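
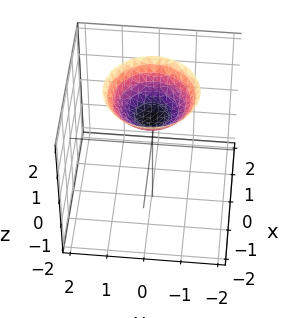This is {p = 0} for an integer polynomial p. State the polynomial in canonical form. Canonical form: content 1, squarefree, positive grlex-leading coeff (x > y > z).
2*x^2 + 2*y^2 - 3*z + 3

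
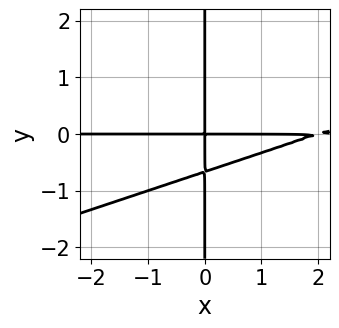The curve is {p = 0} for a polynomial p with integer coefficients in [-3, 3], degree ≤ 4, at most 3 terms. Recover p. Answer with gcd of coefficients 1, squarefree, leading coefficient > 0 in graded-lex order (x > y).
(a) The degree is 3 — the shape is more complex than any degree-2 curve.
(b) Checking where it meets the axes: every point of the y-axis in the box is on the curve; the visible x-axis segment lies entirely on the curve.
(c) Assembling these constraints gives the stated polynomial.

x^2*y - 3*x*y^2 - 2*x*y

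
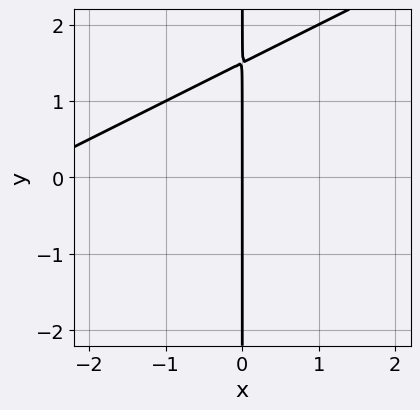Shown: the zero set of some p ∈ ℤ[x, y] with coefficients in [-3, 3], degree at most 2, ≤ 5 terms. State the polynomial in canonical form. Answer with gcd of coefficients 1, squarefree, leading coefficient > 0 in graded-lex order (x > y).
x^2 - 2*x*y + 3*x

First, the degree is 2 — no degree-1 curve has this shape.
Next, observable constraints: the visible y-axis segment lies entirely on the curve; it crosses the x-axis at the gridline x = 0.
Finally, assembling these constraints gives the stated polynomial.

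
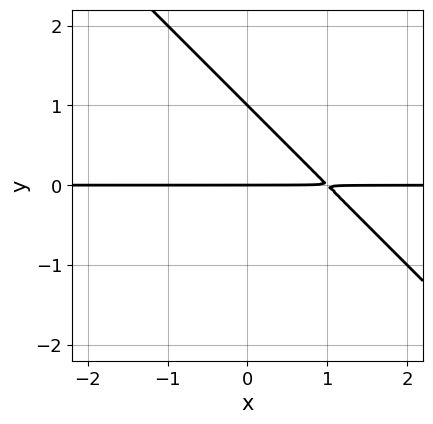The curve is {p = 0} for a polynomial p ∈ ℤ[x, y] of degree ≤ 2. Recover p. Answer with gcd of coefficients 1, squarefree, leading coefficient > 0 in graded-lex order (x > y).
x*y + y^2 - y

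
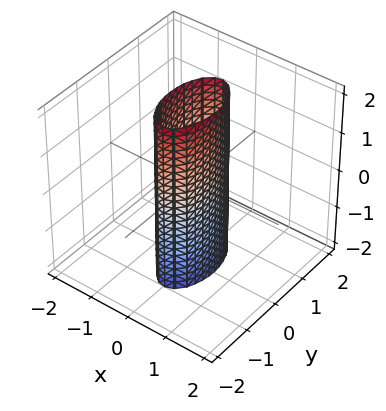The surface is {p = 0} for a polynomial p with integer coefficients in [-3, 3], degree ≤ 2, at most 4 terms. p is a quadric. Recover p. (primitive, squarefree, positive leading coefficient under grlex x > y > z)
deg p = 2. Constant cross-section along one axis; a quadric.
Symmetries: mirror symmetry y ↦ −y ⇒ only even powers of y; mirror symmetry z ↦ −z ⇒ only even powers of z; it's symmetric under x → −x, forcing even powers of x.
Observable constraints: the surface avoids every integer z-axis point in the box; among the integer gridlines, it crosses the y-axis at y ∈ {-1, 1}.
Putting this together gives p.

3*x^2 + y^2 - 1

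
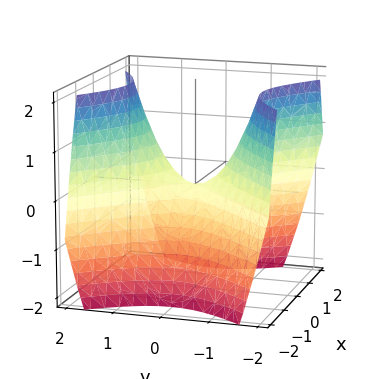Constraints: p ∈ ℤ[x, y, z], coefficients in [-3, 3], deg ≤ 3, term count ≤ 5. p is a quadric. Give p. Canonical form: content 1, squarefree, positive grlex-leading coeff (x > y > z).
x^2 - y^2 + z

deg p = 2. A hyperbolic paraboloid; a quadric.
Symmetries: the y ↦ −y reflection is a symmetry, so y appears only in even powers; mirror symmetry x ↦ −x ⇒ only even powers of x.
Checking where it meets the axes: one z-axis crossing is at z = 0; it crosses the y-axis at the gridline y = 0; it crosses the x-axis at the gridline x = 0.
These observations pin down the coefficients.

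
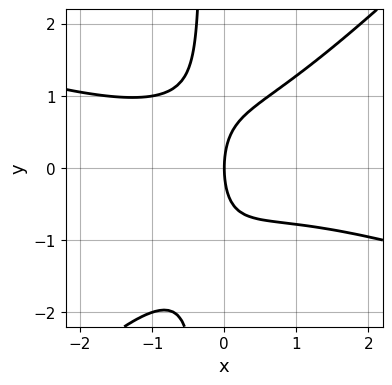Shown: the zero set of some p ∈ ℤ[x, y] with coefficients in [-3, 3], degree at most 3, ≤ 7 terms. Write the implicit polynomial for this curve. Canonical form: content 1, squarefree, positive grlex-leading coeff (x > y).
x^3 + 2*x^2*y - 3*x*y^2 - y^2 + 3*x

1. deg p = 3. The shape is more complex than any degree-2 curve.
2. Observable constraints: one x-axis crossing is at x = 0; one y-axis crossing is at y = 0.
3. Fitting integer coefficients to these (and the overall shape) gives p.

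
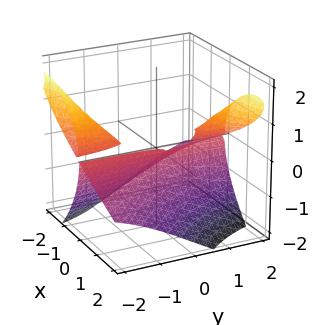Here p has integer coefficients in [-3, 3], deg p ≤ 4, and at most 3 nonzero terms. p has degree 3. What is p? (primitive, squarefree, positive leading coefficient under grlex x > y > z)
3*x*y*z - 2*z^3 - 3*x^2

There are 3 components. They look like related sheets of one shape, so recover p as a whole.
The degree is 3 — the shape is more complex than any degree-2 surface.
Checking where it meets the axes: every point of the y-axis in the box is on the surface; one x-axis crossing is at x = 0; one z-axis crossing is at z = 0.
Together with the visible shape, these determine p as stated.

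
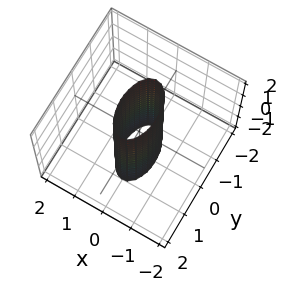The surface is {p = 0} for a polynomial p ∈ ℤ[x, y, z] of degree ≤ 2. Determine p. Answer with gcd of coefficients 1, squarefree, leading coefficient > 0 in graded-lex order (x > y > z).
3*x^2 + y^2 - 1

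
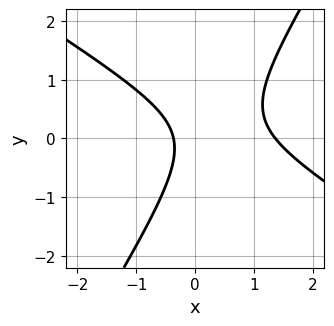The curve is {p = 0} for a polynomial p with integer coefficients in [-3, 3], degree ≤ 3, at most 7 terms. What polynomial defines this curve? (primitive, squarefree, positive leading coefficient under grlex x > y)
2*x^2 + 2*x*y - 2*y^2 - 2*x - 1

(a) Degree: no degree-1 curve has this shape, so deg p = 2.
(b) Against the integer gridlines: the curve avoids every integer y-axis point in the box.
(c) The integer polynomial consistent with all of this is the stated p.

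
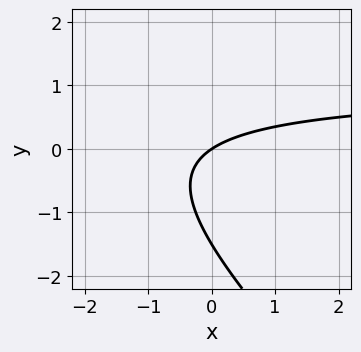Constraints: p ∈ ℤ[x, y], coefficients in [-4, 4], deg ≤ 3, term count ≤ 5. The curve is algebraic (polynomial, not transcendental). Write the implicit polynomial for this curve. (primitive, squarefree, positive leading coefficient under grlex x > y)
2*x*y + 2*y^2 - 2*x + 3*y

deg p = 2. No degree-1 curve has this shape.
Observable constraints: one x-axis crossing is at x = 0; it meets the y-axis at y = 0 (among the integer gridlines).
Fitting integer coefficients to these (and the overall shape) gives p.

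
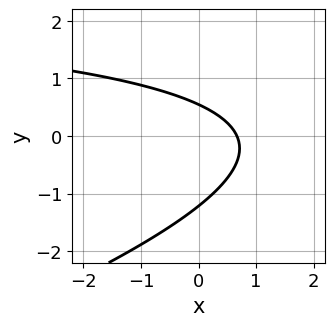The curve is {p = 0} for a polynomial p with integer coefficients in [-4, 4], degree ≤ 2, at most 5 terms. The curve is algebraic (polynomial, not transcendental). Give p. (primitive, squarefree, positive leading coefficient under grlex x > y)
First, degree: a generic line meets the curve in up to 2 points, so deg p = 2.
Finally, putting this together gives p.

x*y - 3*y^2 - 3*x - 2*y + 2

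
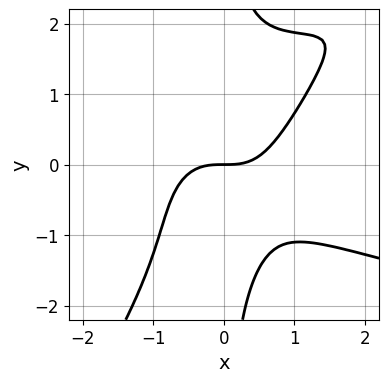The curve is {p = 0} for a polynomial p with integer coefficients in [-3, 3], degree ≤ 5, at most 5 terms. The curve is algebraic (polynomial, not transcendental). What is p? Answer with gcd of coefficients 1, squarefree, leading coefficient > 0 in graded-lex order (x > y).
3*x^2*y^2 - 2*x*y^3 - 3*x^3 + 3*y

First, the degree is 4 — no degree-3 curve has this shape.
Then, from the visible intercepts: it crosses the x-axis at the gridline x = 0; one y-axis crossing is at y = 0.
Finally, together with the visible shape, these determine p as stated.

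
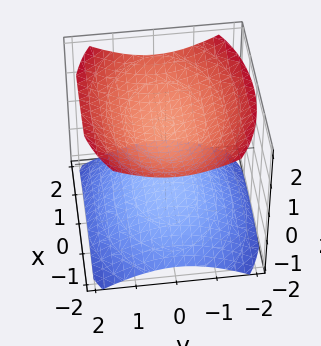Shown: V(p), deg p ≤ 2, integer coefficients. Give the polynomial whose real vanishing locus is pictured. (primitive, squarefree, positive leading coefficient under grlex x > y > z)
x^2 + 2*y^2 - 3*z^2 + 3

First, I count 2 distinct pieces. They look like related sheets of one shape, so recover p as a whole.
Next, deg p = 2. Two separate bowl-shaped sheets opening away from each other; a quadric.
Next, symmetries: mirror symmetry x ↦ −x ⇒ only even powers of x; mirror symmetry z ↦ −z ⇒ only even powers of z; it's symmetric under y → −y, forcing even powers of y.
Next, reading off the gridlines: no x-intercept at any integer in the box; among the integer gridlines, it crosses the z-axis at z ∈ {-1, 1}; it misses every integer gridline on the y-axis.
Finally, solving for integer coefficients yields p as stated.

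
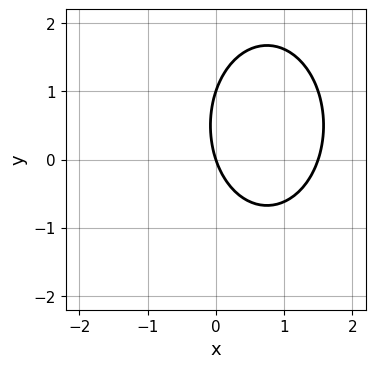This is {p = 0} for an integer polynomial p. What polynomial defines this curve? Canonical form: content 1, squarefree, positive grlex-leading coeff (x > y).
2*x^2 + y^2 - 3*x - y

deg p = 2. A generic line meets the curve in up to 2 points.
From the visible intercepts: one x-axis crossing is at x = 0; among the integer gridlines, it crosses the y-axis at y ∈ {0, 1}.
Solving for integer coefficients yields p as stated.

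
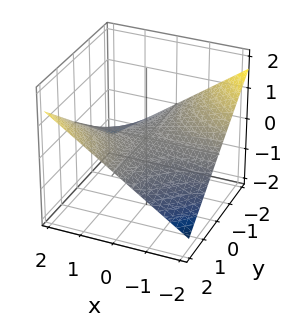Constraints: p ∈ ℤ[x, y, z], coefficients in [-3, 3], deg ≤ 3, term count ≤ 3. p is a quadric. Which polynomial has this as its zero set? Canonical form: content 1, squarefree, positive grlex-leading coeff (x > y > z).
First, deg p = 2.
Then, observable constraints: every point of the y-axis in the box is on the surface; it meets the z-axis at z = 0 (among the integer gridlines); the visible x-axis segment lies entirely on the surface.
Finally, solving for integer coefficients yields p as stated.

x*y - 3*z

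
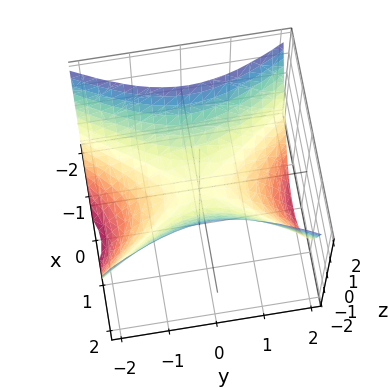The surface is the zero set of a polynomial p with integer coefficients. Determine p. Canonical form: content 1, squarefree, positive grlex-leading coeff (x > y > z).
2*x^2 - y^2 - 2*z

(a) deg p = 2.
(b) Symmetries: mirror symmetry x ↦ −x ⇒ only even powers of x; it's symmetric under y → −y, forcing even powers of y.
(c) From the visible intercepts: it crosses the z-axis at the gridline z = 0; it crosses the y-axis at the gridline y = 0.
(d) Putting this together gives p.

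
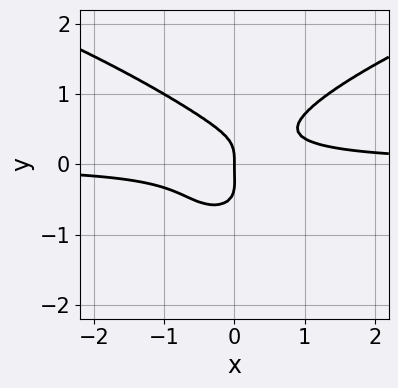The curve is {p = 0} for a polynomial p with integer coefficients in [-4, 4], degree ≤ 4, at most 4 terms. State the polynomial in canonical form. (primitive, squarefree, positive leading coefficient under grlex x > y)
3*y^4 - 3*x^2*y + y^3 + x

First, deg p = 4. A generic line meets the curve in up to 4 points.
Next, from the axis intercepts and sections: it meets the y-axis at y = 0 (among the integer gridlines); one x-axis crossing is at x = 0.
Finally, matching integer coefficients to the picture gives p.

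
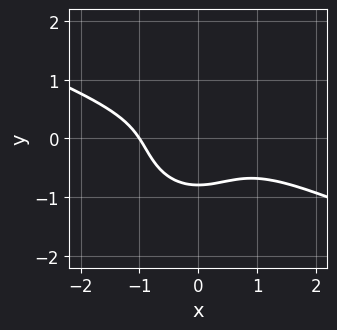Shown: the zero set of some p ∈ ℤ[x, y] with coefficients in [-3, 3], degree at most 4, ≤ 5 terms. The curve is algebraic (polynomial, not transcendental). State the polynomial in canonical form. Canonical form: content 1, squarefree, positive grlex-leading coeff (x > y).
Degree: no degree-2 curve has this shape, so deg p = 3.
From the visible intercepts: it crosses the x-axis at the gridline x = -1.
Putting this together gives p.

x^3 + 2*x^2*y + 2*y^3 + 1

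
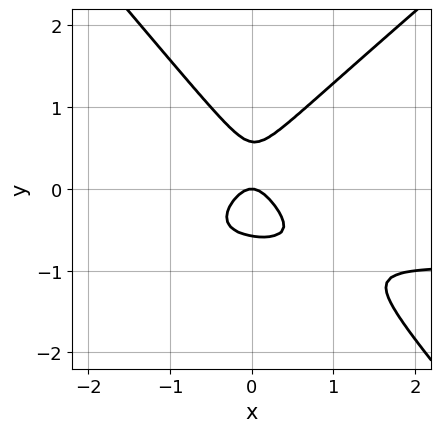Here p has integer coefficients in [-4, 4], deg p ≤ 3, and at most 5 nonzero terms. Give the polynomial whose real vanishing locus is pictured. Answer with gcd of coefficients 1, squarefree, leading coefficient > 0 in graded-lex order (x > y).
1. The degree is 3 — no degree-2 curve has this shape.
2. Checking where it meets the axes: it meets the x-axis at x = 0 (among the integer gridlines); it meets the y-axis at y = 0 (among the integer gridlines).
3. Fitting integer coefficients to these (and the overall shape) gives p.

3*x^2*y - x*y^2 - 3*y^3 + 3*x^2 + y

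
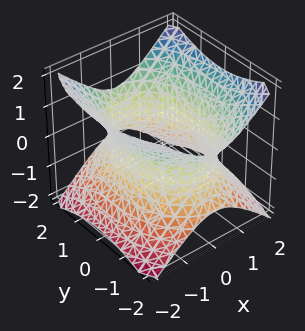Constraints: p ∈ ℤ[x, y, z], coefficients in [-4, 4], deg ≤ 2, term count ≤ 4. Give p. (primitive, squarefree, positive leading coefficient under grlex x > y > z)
2*x^2 + y^2 - 2*z^2 - 3

First, the degree is 2 — an hourglass — one-sheet hyperboloid; a quadric.
Then, symmetries: it's symmetric under y → −y, forcing even powers of y; it's symmetric under x → −x, forcing even powers of x; the z ↦ −z reflection is a symmetry, so z appears only in even powers.
Next, from the axis intercepts and sections: no z-intercept at any integer in the box.
Finally, putting this together gives p.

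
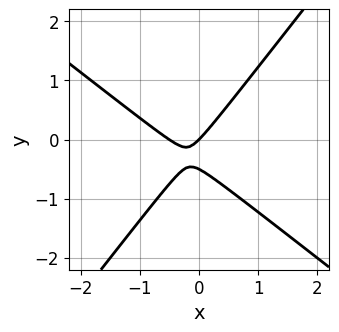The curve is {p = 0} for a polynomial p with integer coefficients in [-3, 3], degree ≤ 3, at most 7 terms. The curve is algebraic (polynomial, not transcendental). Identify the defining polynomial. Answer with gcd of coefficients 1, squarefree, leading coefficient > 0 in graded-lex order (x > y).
2*x^2 + x*y - 2*y^2 + x - y

The degree is 2 — the shape is more complex than any degree-1 curve.
From the axis intercepts and sections: it meets the x-axis at x = 0 (among the integer gridlines); one y-axis crossing is at y = 0.
Fitting integer coefficients to these (and the overall shape) gives p.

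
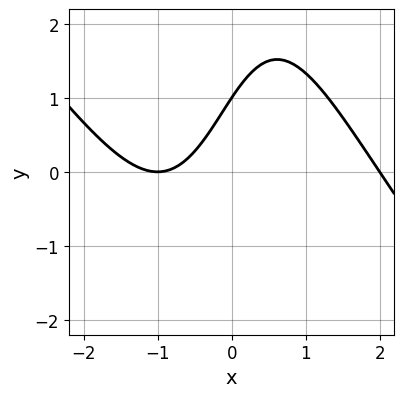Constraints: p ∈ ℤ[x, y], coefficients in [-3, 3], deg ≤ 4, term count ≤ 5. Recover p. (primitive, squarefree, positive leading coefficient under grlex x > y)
Degree: no degree-2 curve has this shape, so deg p = 3.
From the visible intercepts: the x-axis gridline crossings are at x ∈ {-1, 2}; one y-axis crossing is at y = 1.
These observations pin down the coefficients.

x^3 + x^2*y - 3*x + 2*y - 2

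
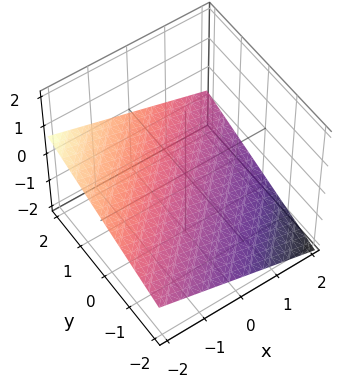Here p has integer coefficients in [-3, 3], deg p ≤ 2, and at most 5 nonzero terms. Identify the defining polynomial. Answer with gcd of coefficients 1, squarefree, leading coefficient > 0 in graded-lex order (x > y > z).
The degree is 1 — the surface is flat (a plane).
Against the integer gridlines: it crosses the x-axis at the gridline x = -2; it meets the y-axis at y = 2 (among the integer gridlines).
These observations pin down the coefficients.

x - y + 3*z + 2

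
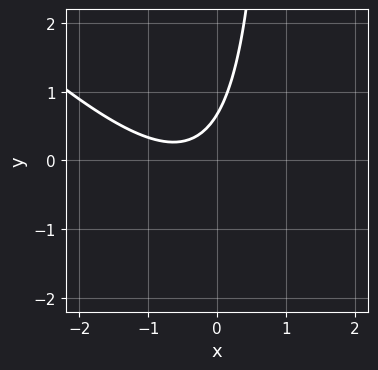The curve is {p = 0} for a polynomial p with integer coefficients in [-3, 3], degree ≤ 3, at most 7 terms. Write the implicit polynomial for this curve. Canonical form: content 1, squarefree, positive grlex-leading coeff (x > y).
The degree is 2 — the shape is more complex than any degree-1 curve.
Against the integer gridlines: it misses every integer gridline on the x-axis.
Fitting integer coefficients to these (and the overall shape) gives p.

3*x^2 + 3*x*y + 3*x - 3*y + 2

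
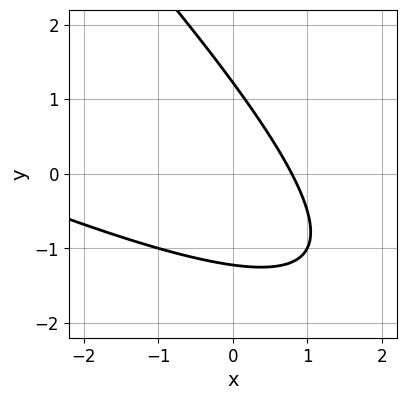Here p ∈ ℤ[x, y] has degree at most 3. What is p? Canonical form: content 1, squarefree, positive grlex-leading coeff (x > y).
x^2 + 3*x*y + 2*y^2 + 3*x - 3

(a) The degree is 2 — a generic line meets the curve in up to 2 points.
(b) Putting this together gives p.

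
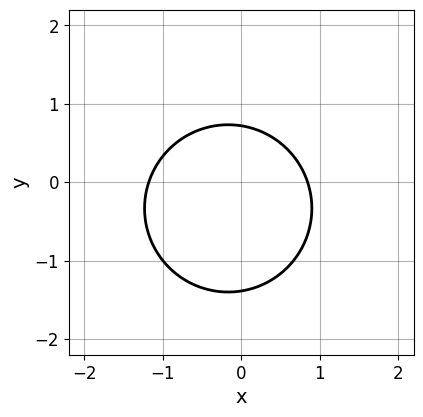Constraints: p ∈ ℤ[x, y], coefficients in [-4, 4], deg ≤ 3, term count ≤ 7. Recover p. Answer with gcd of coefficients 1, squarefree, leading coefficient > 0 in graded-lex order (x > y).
3*x^2 + 3*y^2 + x + 2*y - 3

(a) deg p = 2.
(b) Matching integer coefficients to the picture gives p.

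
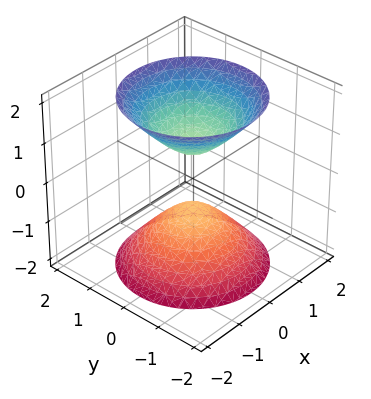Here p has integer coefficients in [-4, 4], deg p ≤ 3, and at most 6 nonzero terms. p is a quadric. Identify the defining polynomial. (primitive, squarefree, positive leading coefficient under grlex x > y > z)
3*x^2 + 3*y^2 - 2*z^2 + 1

1. The picture has 2 separate pieces.
2. Degree: two sheets facing apart; a quadric, so deg p = 2.
3. Symmetries: mirror symmetry z ↦ −z ⇒ only even powers of z; rotational symmetry about the z-axis ⇒ p depends on x, y only through x² + y².
4. From the axis intercepts and sections: a circular section at z = -2 has radius between 1 and 2; no x-intercept at any integer in the box.
5. Matching integer coefficients to the picture gives p.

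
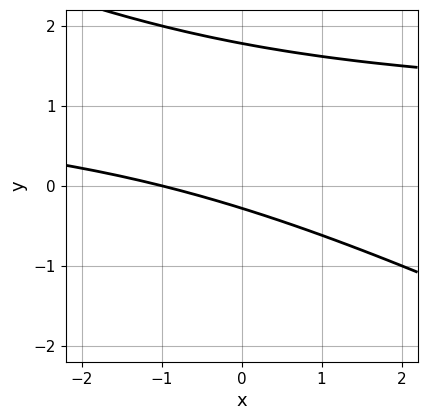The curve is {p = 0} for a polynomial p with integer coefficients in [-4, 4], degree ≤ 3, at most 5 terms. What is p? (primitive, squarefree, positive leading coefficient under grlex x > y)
1. deg p = 2. The shape is more complex than any degree-1 curve.
2. From the visible intercepts: it crosses the x-axis at the gridline x = -1.
3. Solving for integer coefficients yields p as stated.

x*y + 2*y^2 - x - 3*y - 1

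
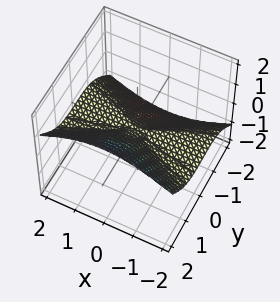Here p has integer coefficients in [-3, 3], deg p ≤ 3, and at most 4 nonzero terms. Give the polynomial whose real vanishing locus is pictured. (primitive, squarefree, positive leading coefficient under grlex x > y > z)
First, deg p = 3.
Then, checking where it meets the axes: it crosses the z-axis at the gridline z = 0; every point of the x-axis in the box is on the surface; it crosses the y-axis at the gridline y = 0.
Finally, these observations pin down the coefficients.

3*x^2*z - 2*y^3 + 3*z^3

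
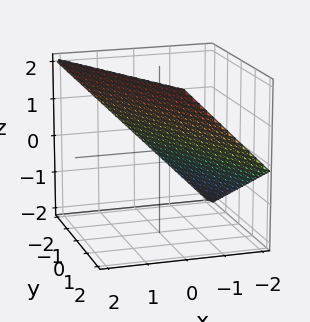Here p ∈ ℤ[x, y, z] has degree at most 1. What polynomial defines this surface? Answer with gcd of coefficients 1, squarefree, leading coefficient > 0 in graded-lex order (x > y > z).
2*x + y - 2*z + 2

1. Degree: every cross-section is a straight line — this is a plane, so deg p = 1.
2. Observable constraints: it crosses the x-axis at the gridline x = -1; it crosses the y-axis at the gridline y = -2; one z-axis crossing is at z = 1.
3. Assembling these constraints gives the stated polynomial.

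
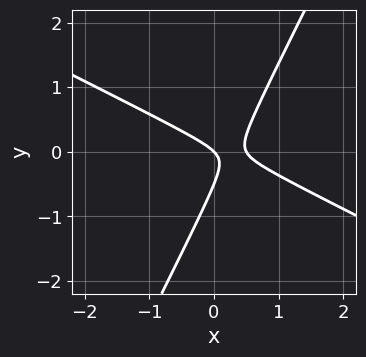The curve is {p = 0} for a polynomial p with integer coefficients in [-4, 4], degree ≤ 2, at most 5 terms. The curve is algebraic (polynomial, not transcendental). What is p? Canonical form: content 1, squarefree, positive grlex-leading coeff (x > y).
2*x^2 + 3*x*y - 2*y^2 - x - y

deg p = 2.
From the visible intercepts: one y-axis crossing is at y = 0; it crosses the x-axis at the gridline x = 0.
Together with the visible shape, these determine p as stated.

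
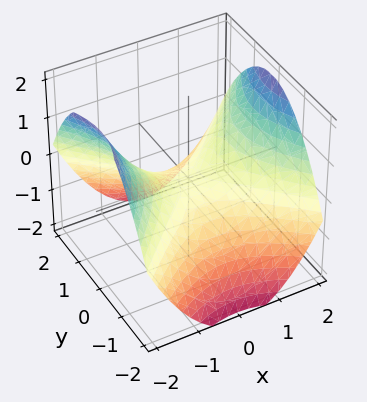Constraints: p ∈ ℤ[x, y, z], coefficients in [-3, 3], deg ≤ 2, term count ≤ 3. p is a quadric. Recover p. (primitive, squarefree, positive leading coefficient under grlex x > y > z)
First, deg p = 2. A hyperbolic paraboloid; a quadric.
Next, symmetries: the x ↦ −x reflection is a symmetry, so x appears only in even powers; the y ↦ −y reflection is a symmetry, so y appears only in even powers.
Next, from the axis intercepts and sections: one x-axis crossing is at x = 0; it crosses the z-axis at the gridline z = 0; it meets the y-axis at y = 0 (among the integer gridlines).
Finally, together with the visible shape, these determine p as stated.

x^2 - y^2 - 2*z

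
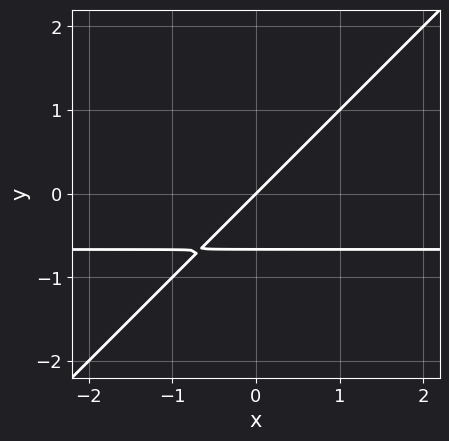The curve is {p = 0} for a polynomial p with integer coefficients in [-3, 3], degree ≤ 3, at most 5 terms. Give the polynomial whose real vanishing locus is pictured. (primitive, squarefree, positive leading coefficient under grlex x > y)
1. deg p = 2.
2. Observable constraints: it meets the x-axis at x = 0 (among the integer gridlines); one y-axis crossing is at y = 0.
3. These observations pin down the coefficients.

3*x*y - 3*y^2 + 2*x - 2*y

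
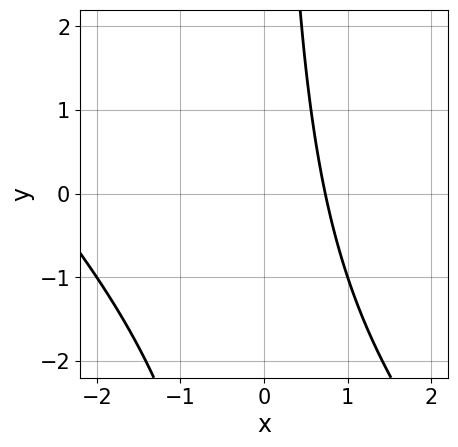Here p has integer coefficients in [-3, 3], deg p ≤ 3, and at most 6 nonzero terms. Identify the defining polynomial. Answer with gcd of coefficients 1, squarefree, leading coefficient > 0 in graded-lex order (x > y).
Degree: a generic line meets the curve in up to 2 points, so deg p = 2.
Against the integer gridlines: the curve avoids every integer y-axis point in the box.
Putting this together gives p.

x^2 + x*y + 2*x - 2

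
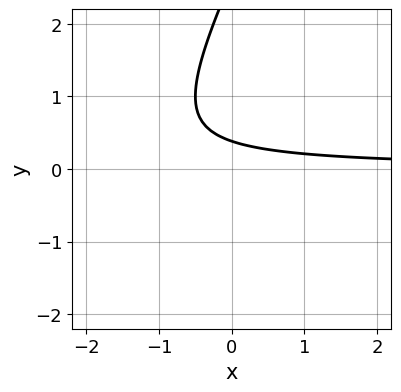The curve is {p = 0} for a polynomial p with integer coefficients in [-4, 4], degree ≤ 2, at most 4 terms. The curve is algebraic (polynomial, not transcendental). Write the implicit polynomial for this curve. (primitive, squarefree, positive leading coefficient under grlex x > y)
1. deg p = 2. No degree-1 curve has this shape.
2. Observable constraints: no x-intercept at any integer in the box.
3. Putting this together gives p.

2*x*y - y^2 + 3*y - 1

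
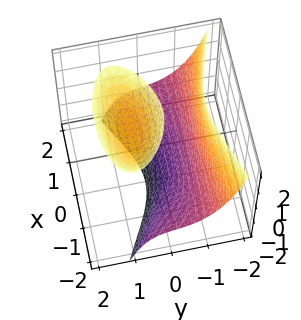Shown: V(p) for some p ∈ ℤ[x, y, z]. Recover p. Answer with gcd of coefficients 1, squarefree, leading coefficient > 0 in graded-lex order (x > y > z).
First, there are 2 components. They look like related sheets of one shape, so recover p as a whole.
Then, degree: no degree-2 surface has this shape, so deg p = 3.
Then, checking where it meets the axes: no x-intercept at any integer in the box; it meets the y-axis at y = -1 (among the integer gridlines).
Finally, these observations pin down the coefficients.

x^2*z + 3*y^3 - 3*y*z - z^2 + 3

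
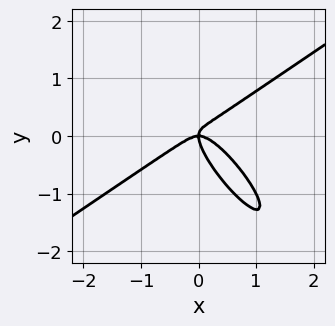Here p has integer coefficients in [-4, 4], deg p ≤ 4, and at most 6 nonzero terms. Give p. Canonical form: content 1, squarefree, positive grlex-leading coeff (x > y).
2*x^3 - 3*x*y^2 - 2*y^3 + x*y

(a) Degree: the shape is more complex than any degree-2 curve, so deg p = 3.
(b) From the axis intercepts and sections: one y-axis crossing is at y = 0; it meets the x-axis at x = 0 (among the integer gridlines).
(c) The integer polynomial consistent with all of this is the stated p.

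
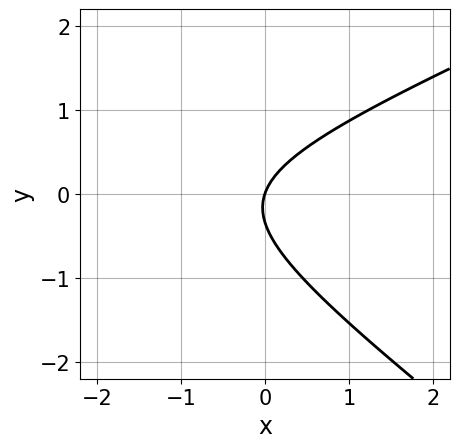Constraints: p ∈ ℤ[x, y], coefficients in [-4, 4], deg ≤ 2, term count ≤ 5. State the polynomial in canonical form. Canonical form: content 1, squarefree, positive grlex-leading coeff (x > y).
First, degree: a generic line meets the curve in up to 2 points, so deg p = 2.
Then, reading off the gridlines: it crosses the y-axis at the gridline y = 0; one x-axis crossing is at x = 0.
Finally, fitting integer coefficients to these (and the overall shape) gives p.

x^2 - x*y - 3*y^2 + 3*x - y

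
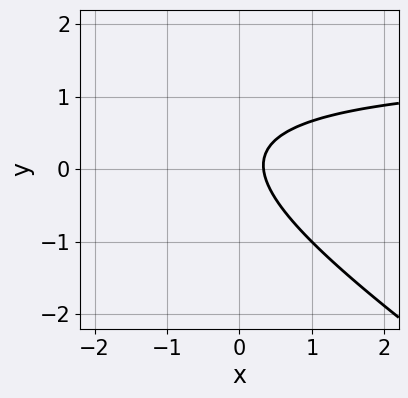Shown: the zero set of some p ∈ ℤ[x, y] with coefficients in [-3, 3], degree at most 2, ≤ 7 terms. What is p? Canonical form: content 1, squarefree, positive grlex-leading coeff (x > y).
1. The degree is 2 — a generic line meets the curve in up to 2 points.
2. Observable constraints: the curve avoids every integer y-axis point in the box.
3. Assembling these constraints gives the stated polynomial.

2*x*y + 3*y^2 - 3*x - y + 1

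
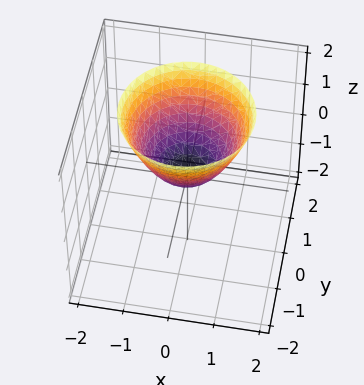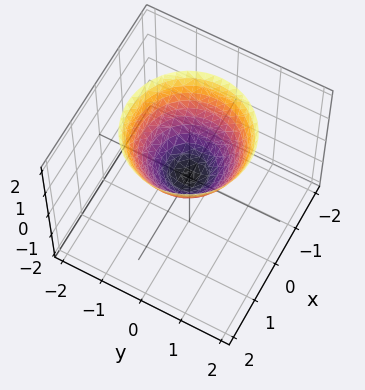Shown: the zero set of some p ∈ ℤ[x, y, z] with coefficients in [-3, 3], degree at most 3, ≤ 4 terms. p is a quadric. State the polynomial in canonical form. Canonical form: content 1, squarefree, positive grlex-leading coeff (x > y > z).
(a) deg p = 2.
(b) Symmetry: the surface is invariant under rotation about z: p = q(x² + y², z).
(c) Reading off the gridlines: one x-axis crossing is at x = 0; it crosses the z-axis at the gridline z = 0; it meets the y-axis at y = 0 (among the integer gridlines).
(d) Fitting integer coefficients to these (and the overall shape) gives p.

x^2 + y^2 - z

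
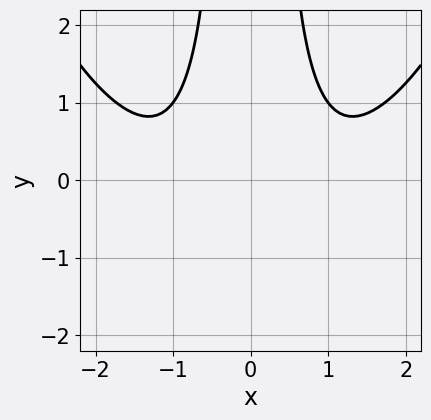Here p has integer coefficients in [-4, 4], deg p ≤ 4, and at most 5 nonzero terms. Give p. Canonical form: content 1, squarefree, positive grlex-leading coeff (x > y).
x^4 - 3*x^2*y - x^2 + 3

(a) deg p = 4.
(b) Symmetries: mirror symmetry x ↦ −x ⇒ only even powers of x.
(c) Against the integer gridlines: it misses every integer gridline on the x-axis; it misses every integer gridline on the y-axis.
(d) Solving for integer coefficients yields p as stated.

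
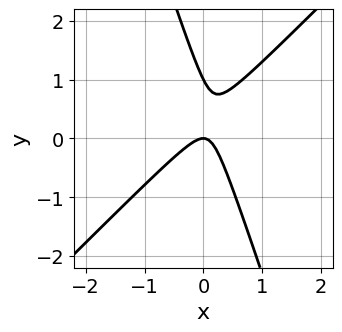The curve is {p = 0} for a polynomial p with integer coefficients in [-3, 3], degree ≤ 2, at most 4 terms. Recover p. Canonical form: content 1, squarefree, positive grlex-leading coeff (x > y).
3*x^2 - 2*x*y - y^2 + y

First, deg p = 2. No degree-1 curve has this shape.
Then, reading off the gridlines: it crosses the x-axis at the gridline x = 0; among the integer gridlines, it crosses the y-axis at y ∈ {0, 1}.
Finally, together with the visible shape, these determine p as stated.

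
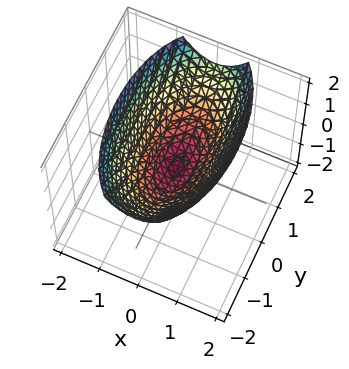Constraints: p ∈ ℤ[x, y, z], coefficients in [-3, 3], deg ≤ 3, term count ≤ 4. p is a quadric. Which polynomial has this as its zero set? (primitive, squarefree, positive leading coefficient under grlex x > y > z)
First, the degree is 2 — a paraboloid; a quadric.
Next, symmetries: the x ↦ −x reflection is a symmetry, so x appears only in even powers; the y ↦ −y reflection is a symmetry, so y appears only in even powers.
Then, reading off the gridlines: one z-axis crossing is at z = 0; it crosses the y-axis at the gridline y = 0; one x-axis crossing is at x = 0.
Finally, putting this together gives p.

3*x^2 + y^2 - 3*z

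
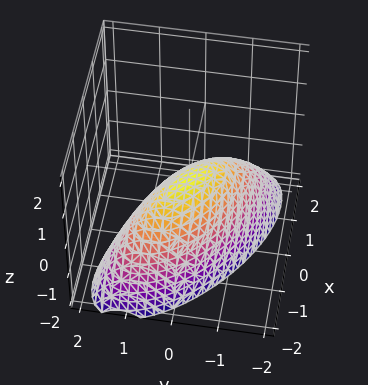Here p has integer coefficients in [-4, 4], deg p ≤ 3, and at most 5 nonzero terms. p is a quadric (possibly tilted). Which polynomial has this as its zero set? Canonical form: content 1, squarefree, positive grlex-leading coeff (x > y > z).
2*x^2 + 3*x*y + 3*y^2 + 3*z

Degree: no degree-1 surface has this shape, so deg p = 2.
Checking where it meets the axes: it meets the y-axis at y = 0 (among the integer gridlines); it meets the z-axis at z = 0 (among the integer gridlines); it meets the x-axis at x = 0 (among the integer gridlines).
These observations pin down the coefficients.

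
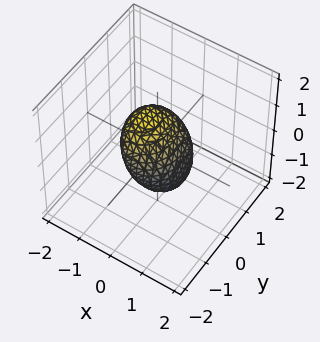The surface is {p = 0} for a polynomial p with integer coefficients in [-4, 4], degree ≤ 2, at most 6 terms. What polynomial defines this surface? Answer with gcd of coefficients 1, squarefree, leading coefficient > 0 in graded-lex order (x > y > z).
First, deg p = 2.
Then, checking where it meets the axes: among the integer gridlines, it crosses the z-axis at z ∈ {-1, 1}; among the integer gridlines, it crosses the y-axis at y ∈ {-1, 1}.
Finally, solving for integer coefficients yields p as stated.

3*x^2 + 2*x*z + 2*y^2 + 2*z^2 - 2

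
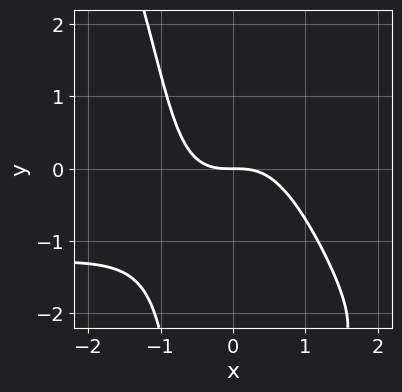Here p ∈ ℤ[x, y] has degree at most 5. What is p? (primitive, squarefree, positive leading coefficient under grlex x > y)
2*x^3*y + x^2*y^2 + 3*x^3 + 3*y

Degree: a generic line meets the curve in up to 4 points, so deg p = 4.
Checking where it meets the axes: one y-axis crossing is at y = 0; it meets the x-axis at x = 0 (among the integer gridlines).
Matching integer coefficients to the picture gives p.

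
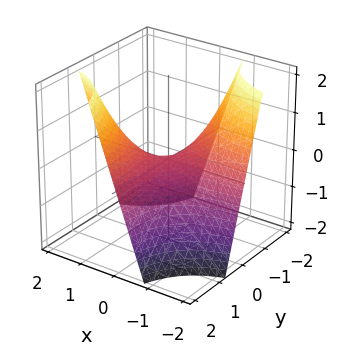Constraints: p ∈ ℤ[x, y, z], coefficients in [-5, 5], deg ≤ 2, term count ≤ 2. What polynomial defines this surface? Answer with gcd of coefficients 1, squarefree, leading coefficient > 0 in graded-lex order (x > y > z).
First, deg p = 2. No degree-1 surface has this shape.
Next, from the visible intercepts: the visible x-axis segment lies entirely on the surface; the visible y-axis segment lies entirely on the surface; it meets the z-axis at z = 0 (among the integer gridlines).
Finally, matching integer coefficients to the picture gives p.

4*x*y - 3*z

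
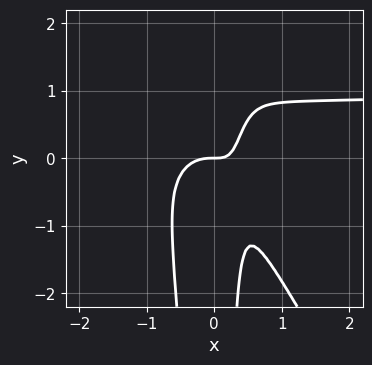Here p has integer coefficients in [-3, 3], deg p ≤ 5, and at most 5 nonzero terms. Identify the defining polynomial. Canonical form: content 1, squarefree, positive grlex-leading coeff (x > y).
deg p = 4.
Reading off the gridlines: one y-axis crossing is at y = 0; it meets the x-axis at x = 0 (among the integer gridlines).
Together with the visible shape, these determine p as stated.

3*x^3*y + 2*x^2*y^2 - 3*x^3 - 2*x*y + y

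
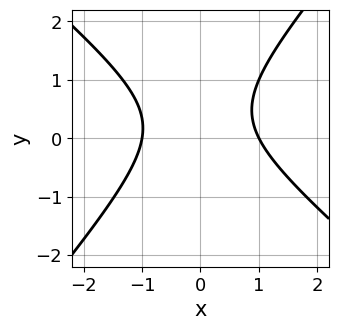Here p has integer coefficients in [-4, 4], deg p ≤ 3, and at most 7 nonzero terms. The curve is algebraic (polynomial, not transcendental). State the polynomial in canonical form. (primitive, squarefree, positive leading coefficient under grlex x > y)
3*x^2 + x*y - 3*y^2 + 2*y - 3

(a) The degree is 2 — no degree-1 curve has this shape.
(b) Against the integer gridlines: the x-axis gridline crossings are at x ∈ {-1, 1}; it misses every integer gridline on the y-axis.
(c) Matching integer coefficients to the picture gives p.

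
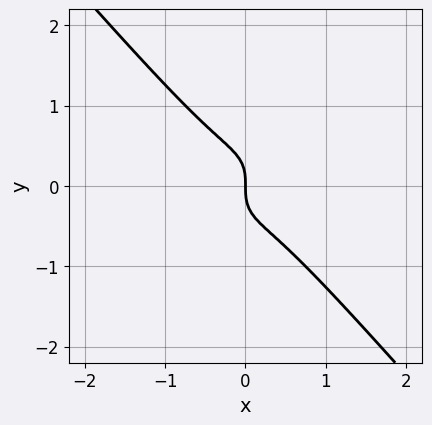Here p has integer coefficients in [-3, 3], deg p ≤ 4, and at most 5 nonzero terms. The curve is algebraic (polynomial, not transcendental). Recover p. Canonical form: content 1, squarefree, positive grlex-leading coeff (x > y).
3*x^3 + 2*y^3 + x

(a) Degree: no degree-2 curve has this shape, so deg p = 3.
(b) From the axis intercepts and sections: it meets the y-axis at y = 0 (among the integer gridlines); one x-axis crossing is at x = 0.
(c) These observations pin down the coefficients.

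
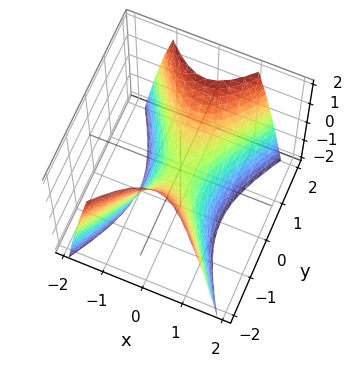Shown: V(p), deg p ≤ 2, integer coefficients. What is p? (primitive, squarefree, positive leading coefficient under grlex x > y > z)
First, deg p = 2. A hyperbolic paraboloid; a quadric.
Then, symmetries: it's symmetric under x → −x, forcing even powers of x; mirror symmetry y ↦ −y ⇒ only even powers of y.
Next, from the visible intercepts: one x-axis crossing is at x = 0; one z-axis crossing is at z = 0.
Finally, solving for integer coefficients yields p as stated.

2*x^2 - y^2 + z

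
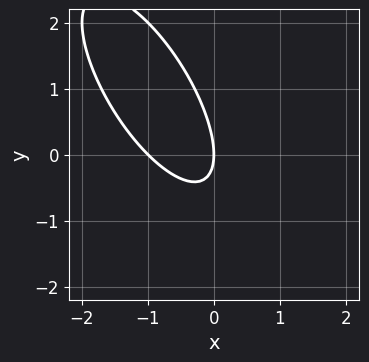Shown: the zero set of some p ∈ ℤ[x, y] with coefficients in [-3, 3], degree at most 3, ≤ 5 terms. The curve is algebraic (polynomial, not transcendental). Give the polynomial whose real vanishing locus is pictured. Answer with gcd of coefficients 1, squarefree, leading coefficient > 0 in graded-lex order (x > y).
2*x^2 + 2*x*y + y^2 + 2*x

First, degree: no degree-1 curve has this shape, so deg p = 2.
Next, against the integer gridlines: one y-axis crossing is at y = 0; among the integer gridlines, it crosses the x-axis at x ∈ {-1, 0}.
Finally, together with the visible shape, these determine p as stated.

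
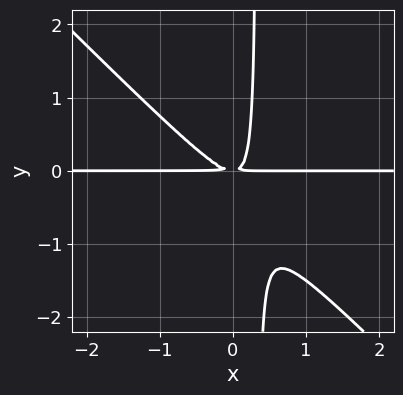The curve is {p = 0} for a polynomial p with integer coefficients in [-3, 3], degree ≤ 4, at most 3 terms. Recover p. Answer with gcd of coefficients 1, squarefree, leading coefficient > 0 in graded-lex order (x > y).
(a) The degree is 3 — no degree-2 curve has this shape.
(b) Against the integer gridlines: every point of the x-axis in the box is on the curve.
(c) The integer polynomial consistent with all of this is the stated p.

3*x^2*y + 3*x*y^2 - y^2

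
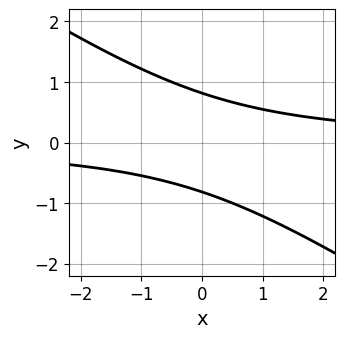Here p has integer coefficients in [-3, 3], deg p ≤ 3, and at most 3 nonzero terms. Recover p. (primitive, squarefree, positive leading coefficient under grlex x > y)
2*x*y + 3*y^2 - 2

First, the degree is 2 — the shape is more complex than any degree-1 curve.
Next, from the visible intercepts: the curve avoids every integer x-axis point in the box.
Finally, the integer polynomial consistent with all of this is the stated p.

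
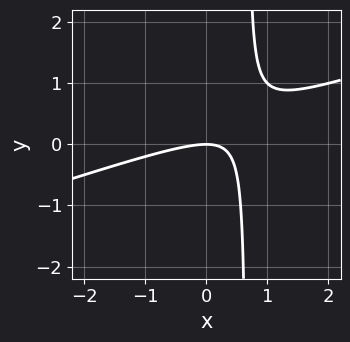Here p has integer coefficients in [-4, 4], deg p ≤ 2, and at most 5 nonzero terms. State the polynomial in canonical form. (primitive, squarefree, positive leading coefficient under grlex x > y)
Degree: no degree-1 curve has this shape, so deg p = 2.
Observable constraints: it crosses the y-axis at the gridline y = 0; one x-axis crossing is at x = 0.
Fitting integer coefficients to these (and the overall shape) gives p.

x^2 - 3*x*y + 2*y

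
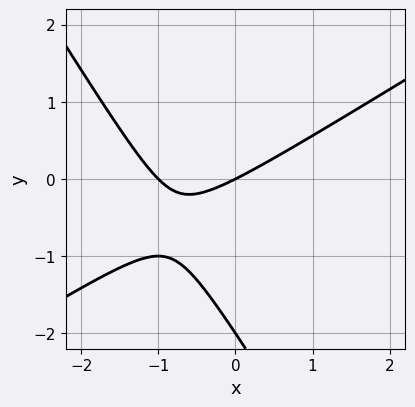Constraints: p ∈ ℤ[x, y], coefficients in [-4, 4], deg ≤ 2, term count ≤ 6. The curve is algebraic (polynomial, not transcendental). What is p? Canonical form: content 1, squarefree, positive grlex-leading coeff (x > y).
The degree is 2 — a generic line meets the curve in up to 2 points.
From the visible intercepts: among the integer gridlines, it crosses the y-axis at y ∈ {-2, 0}; among the integer gridlines, it crosses the x-axis at x ∈ {-1, 0}.
Fitting integer coefficients to these (and the overall shape) gives p.

x^2 - x*y - y^2 + x - 2*y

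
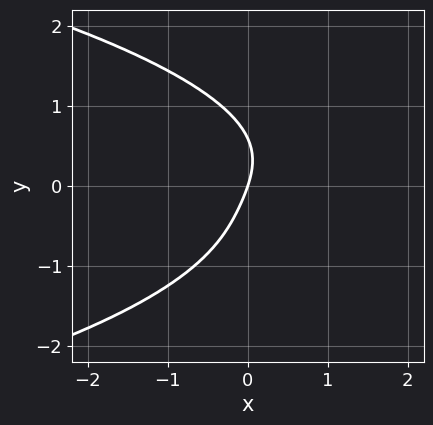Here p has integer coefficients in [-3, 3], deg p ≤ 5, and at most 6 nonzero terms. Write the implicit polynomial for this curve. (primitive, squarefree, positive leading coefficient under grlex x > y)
2*y^4 + 3*x*y^2 + y^2 + 3*x - y

1. deg p = 4. A generic line meets the curve in up to 4 points.
2. Checking where it meets the axes: it crosses the y-axis at the gridline y = 0; it crosses the x-axis at the gridline x = 0.
3. Matching integer coefficients to the picture gives p.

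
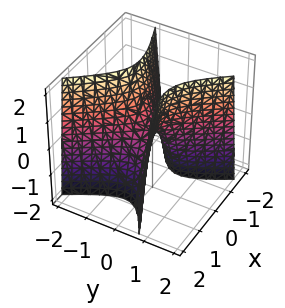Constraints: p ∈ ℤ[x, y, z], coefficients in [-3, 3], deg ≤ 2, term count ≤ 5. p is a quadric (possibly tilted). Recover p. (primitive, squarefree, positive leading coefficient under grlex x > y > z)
2*x^2 - 3*x*y - 3*y^2 + z

The degree is 2 — a generic line meets the surface in up to 2 points.
From the axis intercepts and sections: one x-axis crossing is at x = 0; it meets the y-axis at y = 0 (among the integer gridlines); one z-axis crossing is at z = 0.
Assembling these constraints gives the stated polynomial.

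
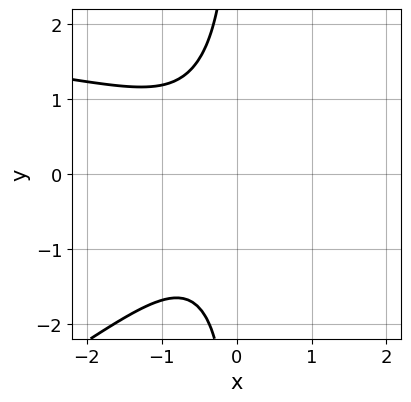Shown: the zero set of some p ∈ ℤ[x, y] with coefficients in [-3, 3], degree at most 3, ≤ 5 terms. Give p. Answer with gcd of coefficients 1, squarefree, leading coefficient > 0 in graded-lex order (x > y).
x^2*y - 2*x*y^2 - 3*x^2 - 2*x - 3

The degree is 3 — a generic line meets the curve in up to 3 points.
Observable constraints: it misses every integer gridline on the x-axis; the curve avoids every integer y-axis point in the box.
Assembling these constraints gives the stated polynomial.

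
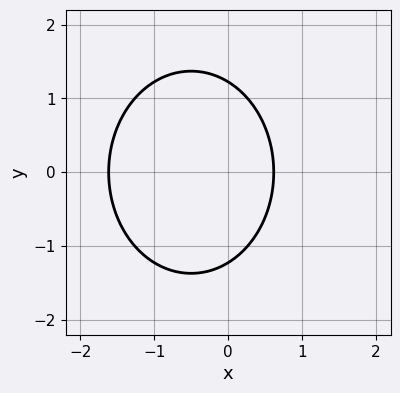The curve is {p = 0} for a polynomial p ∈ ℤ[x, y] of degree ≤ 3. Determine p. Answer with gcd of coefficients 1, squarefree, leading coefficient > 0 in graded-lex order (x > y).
3*x^2 + 2*y^2 + 3*x - 3

The degree is 2 — no degree-1 curve has this shape.
Symmetries: it's symmetric under y → −y, forcing even powers of y.
Together with the visible shape, these determine p as stated.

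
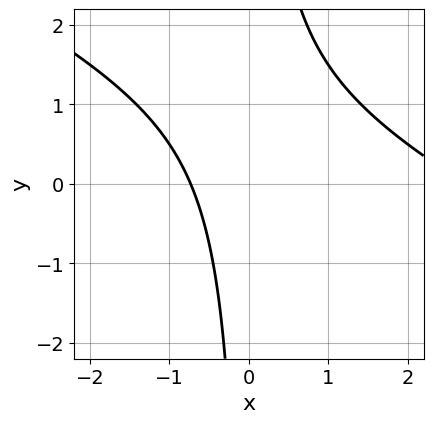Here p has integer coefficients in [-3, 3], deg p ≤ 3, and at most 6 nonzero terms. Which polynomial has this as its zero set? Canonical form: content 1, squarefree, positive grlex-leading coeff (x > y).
x^2 + 2*x*y - 2*x - 2

(a) Degree: a generic line meets the curve in up to 2 points, so deg p = 2.
(b) Against the integer gridlines: the curve avoids every integer y-axis point in the box.
(c) Solving for integer coefficients yields p as stated.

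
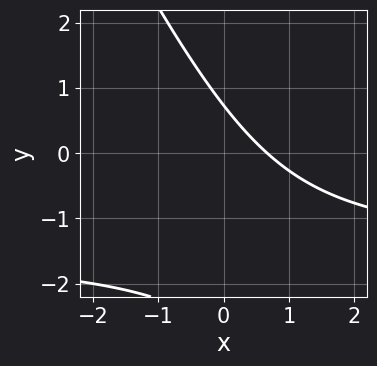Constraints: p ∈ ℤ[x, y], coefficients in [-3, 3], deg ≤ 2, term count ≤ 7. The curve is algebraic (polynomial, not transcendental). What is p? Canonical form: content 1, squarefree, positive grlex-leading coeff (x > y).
1. deg p = 2. A generic line meets the curve in up to 2 points.
2. Putting this together gives p.

2*x*y + y^2 + 3*x + 2*y - 2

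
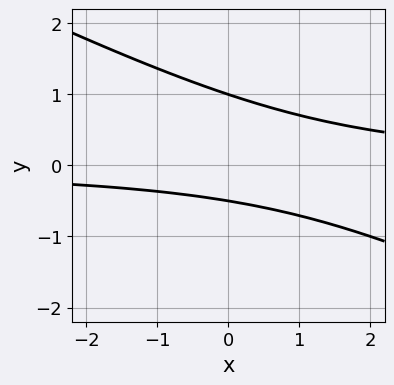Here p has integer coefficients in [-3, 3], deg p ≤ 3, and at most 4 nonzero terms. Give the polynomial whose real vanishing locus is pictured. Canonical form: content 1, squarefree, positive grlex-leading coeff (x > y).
x*y + 2*y^2 - y - 1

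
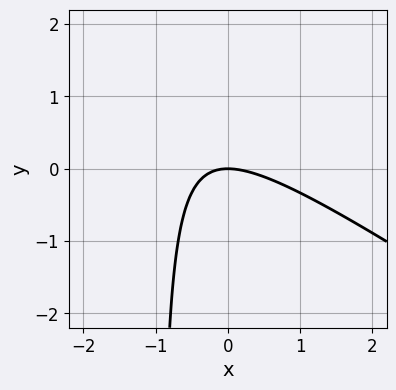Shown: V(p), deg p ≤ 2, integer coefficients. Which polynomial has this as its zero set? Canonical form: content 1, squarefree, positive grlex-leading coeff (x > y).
(a) Degree: the shape is more complex than any degree-1 curve, so deg p = 2.
(b) Observable constraints: it crosses the y-axis at the gridline y = 0; one x-axis crossing is at x = 0.
(c) Together with the visible shape, these determine p as stated.

2*x^2 + 3*x*y + 3*y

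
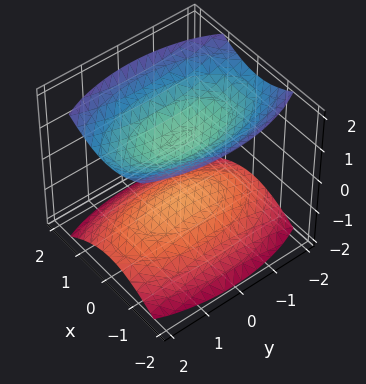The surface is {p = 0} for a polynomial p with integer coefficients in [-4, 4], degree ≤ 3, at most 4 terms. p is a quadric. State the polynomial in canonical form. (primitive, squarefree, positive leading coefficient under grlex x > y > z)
3*x^2 + y^2 - 3*z^2 + 3

1. The picture has 2 separate pieces. They look like related sheets of one shape, so recover p as a whole.
2. Degree: two sheets facing apart; a quadric, so deg p = 2.
3. Symmetries: the z ↦ −z reflection is a symmetry, so z appears only in even powers; mirror symmetry x ↦ −x ⇒ only even powers of x; it's symmetric under y → −y, forcing even powers of y.
4. From the visible intercepts: the surface avoids every integer y-axis point in the box; the surface avoids every integer x-axis point in the box; the z-axis gridline crossings are at z ∈ {-1, 1}.
5. Together with the visible shape, these determine p as stated.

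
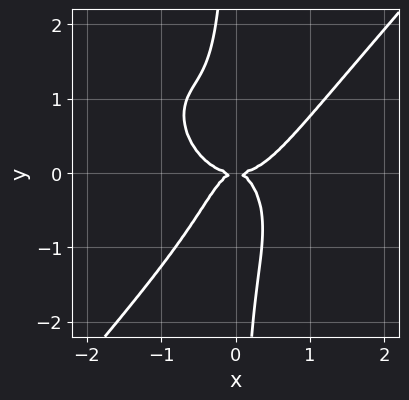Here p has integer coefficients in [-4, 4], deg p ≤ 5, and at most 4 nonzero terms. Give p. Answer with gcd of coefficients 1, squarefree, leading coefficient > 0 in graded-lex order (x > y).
3*x^4 - 2*x*y^3 - 2*x^2*y - y^2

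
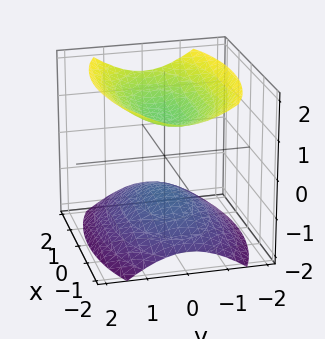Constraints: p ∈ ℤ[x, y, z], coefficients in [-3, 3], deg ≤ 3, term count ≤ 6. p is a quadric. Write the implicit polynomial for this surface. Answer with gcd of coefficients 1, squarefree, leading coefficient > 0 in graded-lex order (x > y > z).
x^2 + 3*y^2 - 3*z^2 + 3

There are 2 components.
The degree is 2 — two sheets facing apart; a quadric.
Symmetries: mirror symmetry z ↦ −z ⇒ only even powers of z; it's symmetric under y → −y, forcing even powers of y; mirror symmetry x ↦ −x ⇒ only even powers of x.
Against the integer gridlines: no y-intercept at any integer in the box; the z-axis gridline crossings are at z ∈ {-1, 1}; it misses every integer gridline on the x-axis.
These observations pin down the coefficients.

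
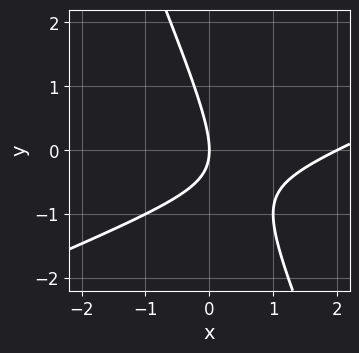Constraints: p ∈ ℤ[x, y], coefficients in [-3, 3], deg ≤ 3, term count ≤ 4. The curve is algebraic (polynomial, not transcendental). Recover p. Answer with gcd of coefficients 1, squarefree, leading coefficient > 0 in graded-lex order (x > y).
x^2 - 2*x*y - y^2 - 2*x

1. Degree: no degree-1 curve has this shape, so deg p = 2.
2. From the axis intercepts and sections: among the integer gridlines, it crosses the x-axis at x ∈ {0, 2}; it crosses the y-axis at the gridline y = 0.
3. Together with the visible shape, these determine p as stated.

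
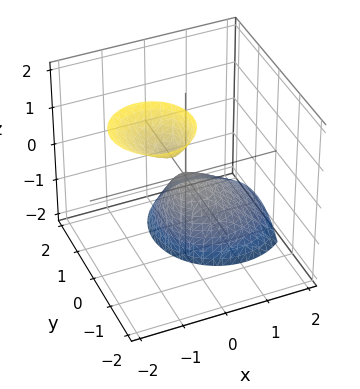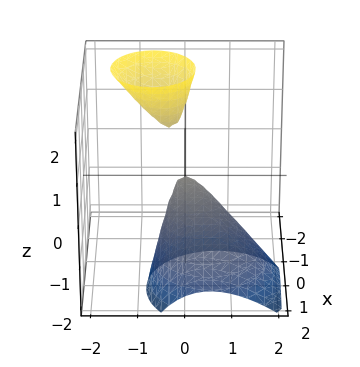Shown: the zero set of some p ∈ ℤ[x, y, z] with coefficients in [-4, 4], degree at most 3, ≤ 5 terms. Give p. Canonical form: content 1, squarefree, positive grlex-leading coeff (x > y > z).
3*x^2 + 3*x*z + 3*y^2 + 2*y*z + z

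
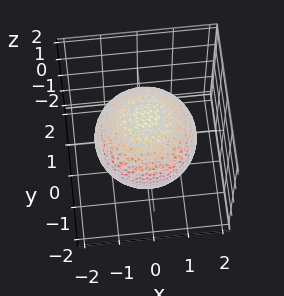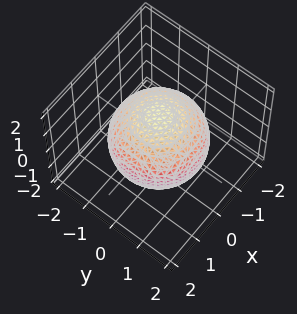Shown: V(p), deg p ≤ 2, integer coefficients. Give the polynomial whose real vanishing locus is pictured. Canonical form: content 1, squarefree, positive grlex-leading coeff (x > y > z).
x^2 + y^2 + z^2 - 2

deg p = 2. A generic line meets the surface in up to 2 points.
Symmetry: the z-axis is an axis of rotation, so x and y enter only as x² + y².
From the axis intercepts and sections: a circular section at z = 1 has radius exactly 1.
Solving for integer coefficients yields p as stated.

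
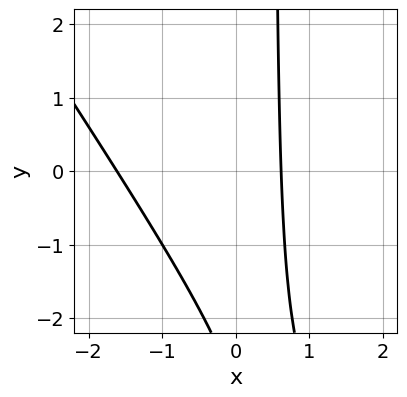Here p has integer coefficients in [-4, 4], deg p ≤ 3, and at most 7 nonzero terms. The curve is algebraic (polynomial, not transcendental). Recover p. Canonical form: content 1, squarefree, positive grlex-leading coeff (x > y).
3*x^2 + 2*x*y + 3*x - y - 3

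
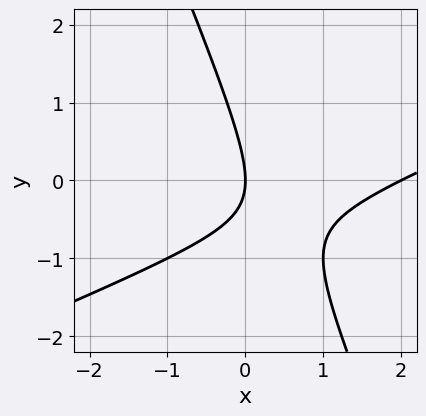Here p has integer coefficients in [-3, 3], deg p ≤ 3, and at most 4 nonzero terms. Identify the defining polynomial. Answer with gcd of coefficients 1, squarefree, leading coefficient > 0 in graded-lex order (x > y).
x^2 - 2*x*y - y^2 - 2*x

(a) deg p = 2. No degree-1 curve has this shape.
(b) From the axis intercepts and sections: the x-axis gridline crossings are at x ∈ {0, 2}; it crosses the y-axis at the gridline y = 0.
(c) These observations pin down the coefficients.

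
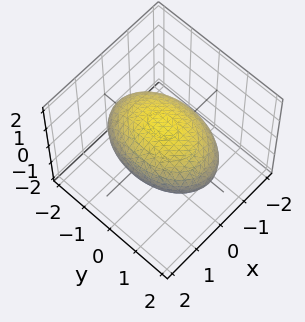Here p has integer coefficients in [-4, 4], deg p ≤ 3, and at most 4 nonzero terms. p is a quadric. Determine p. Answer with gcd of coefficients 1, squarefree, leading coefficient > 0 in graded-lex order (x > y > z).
1. deg p = 2. Bounded and convex; a quadric.
2. Symmetries: mirror symmetry x ↦ −x ⇒ only even powers of x; it's symmetric under y → −y, forcing even powers of y; the z ↦ −z reflection is a symmetry, so z appears only in even powers.
3. From the axis intercepts and sections: among the integer gridlines, it crosses the z-axis at z ∈ {-1, 1}.
4. Solving for integer coefficients yields p as stated.

2*x^2 + y^2 + 3*z^2 - 3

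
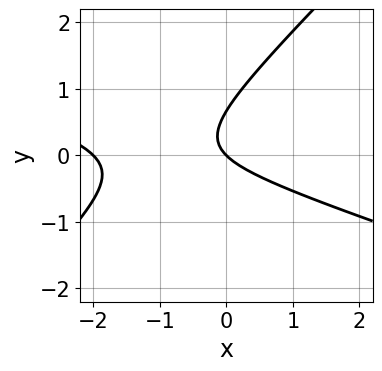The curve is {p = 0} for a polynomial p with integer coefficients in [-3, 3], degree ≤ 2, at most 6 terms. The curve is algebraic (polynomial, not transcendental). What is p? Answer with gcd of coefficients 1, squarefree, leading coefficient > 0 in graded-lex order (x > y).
x^2 + 2*x*y - 3*y^2 + 2*x + 2*y

1. deg p = 2. A generic line meets the curve in up to 2 points.
2. From the visible intercepts: the x-axis gridline crossings are at x ∈ {-2, 0}; it meets the y-axis at y = 0 (among the integer gridlines).
3. Fitting integer coefficients to these (and the overall shape) gives p.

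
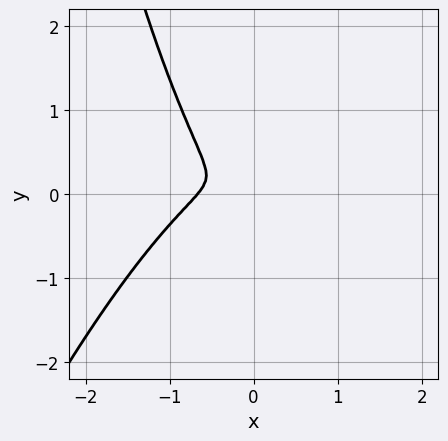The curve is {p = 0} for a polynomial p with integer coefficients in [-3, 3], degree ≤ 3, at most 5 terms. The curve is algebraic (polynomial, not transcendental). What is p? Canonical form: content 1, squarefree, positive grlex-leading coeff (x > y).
3*x^3 - x^2*y + 2*x^2 + x*y + 2*y^2

The degree is 3 — a generic line meets the curve in up to 3 points.
Solving for integer coefficients yields p as stated.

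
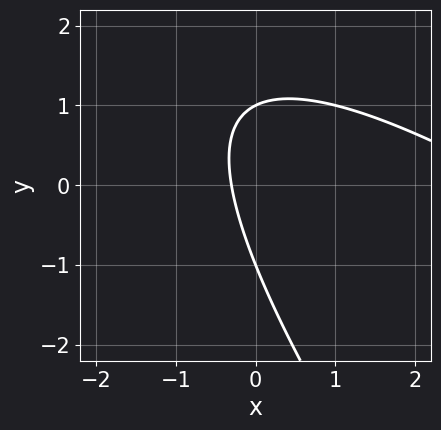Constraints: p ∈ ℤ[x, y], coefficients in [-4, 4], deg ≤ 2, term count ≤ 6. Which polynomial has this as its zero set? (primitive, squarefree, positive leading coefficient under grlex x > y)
x^2 + 2*x*y + y^2 - 3*x - 1

First, degree: no degree-1 curve has this shape, so deg p = 2.
Next, from the axis intercepts and sections: among the integer gridlines, it crosses the y-axis at y ∈ {-1, 1}.
Finally, solving for integer coefficients yields p as stated.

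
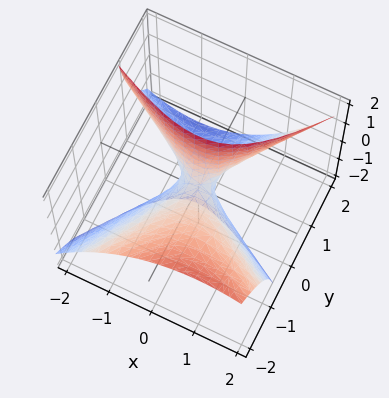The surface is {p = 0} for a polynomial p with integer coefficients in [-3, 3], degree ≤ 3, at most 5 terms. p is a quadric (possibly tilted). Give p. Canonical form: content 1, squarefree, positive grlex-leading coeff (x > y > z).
2*x^2 + 2*x*y - 2*y^2 - 3*y*z + z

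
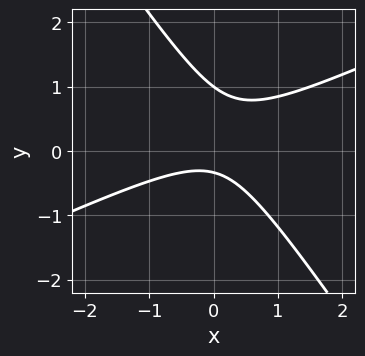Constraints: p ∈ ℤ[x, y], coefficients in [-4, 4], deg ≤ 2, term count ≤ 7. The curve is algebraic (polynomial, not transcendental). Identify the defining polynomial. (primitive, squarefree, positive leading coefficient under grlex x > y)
(a) deg p = 2. No degree-1 curve has this shape.
(b) From the axis intercepts and sections: it crosses the y-axis at the gridline y = 1; no x-intercept at any integer in the box.
(c) Solving for integer coefficients yields p as stated.

2*x^2 - 3*x*y - 3*y^2 + 2*y + 1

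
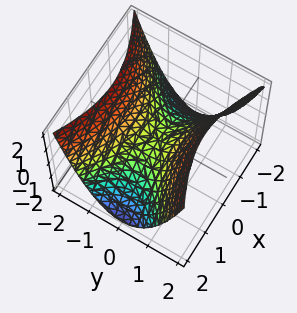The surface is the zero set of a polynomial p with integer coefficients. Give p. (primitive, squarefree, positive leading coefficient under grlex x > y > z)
Degree: a hyperbolic paraboloid; a quadric, so deg p = 2.
Symmetries: the y ↦ −y reflection is a symmetry, so y appears only in even powers; mirror symmetry x ↦ −x ⇒ only even powers of x.
From the axis intercepts and sections: it meets the y-axis at y = 0 (among the integer gridlines); it meets the x-axis at x = 0 (among the integer gridlines); it meets the z-axis at z = 0 (among the integer gridlines).
Solving for integer coefficients yields p as stated.

x^2 - 2*y^2 + 2*z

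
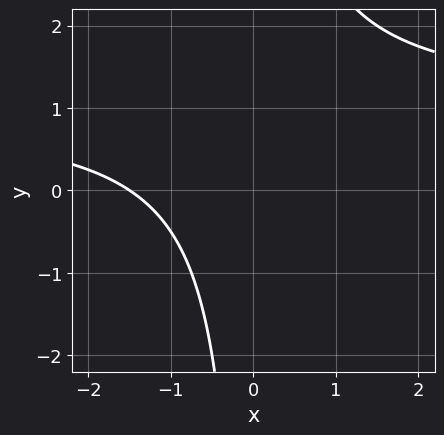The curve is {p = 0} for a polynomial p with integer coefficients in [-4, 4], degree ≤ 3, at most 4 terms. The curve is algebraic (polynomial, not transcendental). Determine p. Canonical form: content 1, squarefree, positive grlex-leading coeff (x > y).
First, the degree is 2 — no degree-1 curve has this shape.
Then, from the axis intercepts and sections: it misses every integer gridline on the y-axis.
Finally, fitting integer coefficients to these (and the overall shape) gives p.

2*x*y - 2*x - 3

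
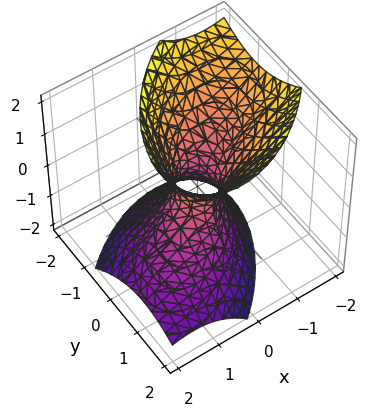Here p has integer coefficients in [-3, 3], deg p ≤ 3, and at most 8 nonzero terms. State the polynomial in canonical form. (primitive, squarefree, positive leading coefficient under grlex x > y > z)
3*x^2 - 3*x*y + 2*x*z + 3*y^2 - 2*z^2 - 1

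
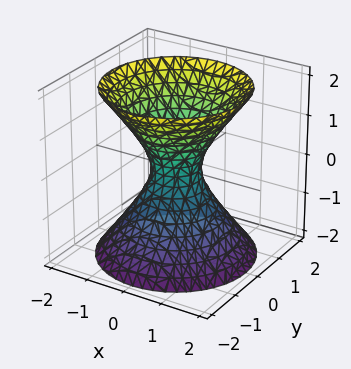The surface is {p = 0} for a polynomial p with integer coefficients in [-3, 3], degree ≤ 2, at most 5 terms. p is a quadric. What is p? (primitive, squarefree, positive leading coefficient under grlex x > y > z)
3*x^2 + 3*y^2 - 2*z^2 - 1

1. Degree: an hourglass — one-sheet hyperboloid; a quadric, so deg p = 2.
2. Symmetry: the surface is invariant under rotation about z: p = q(x² + y², z); the z ↦ −z reflection is a symmetry, so z appears only in even powers.
3. Observable constraints: a circular section at z = -1 has radius exactly 1; no z-intercept at any integer in the box.
4. Solving for integer coefficients yields p as stated.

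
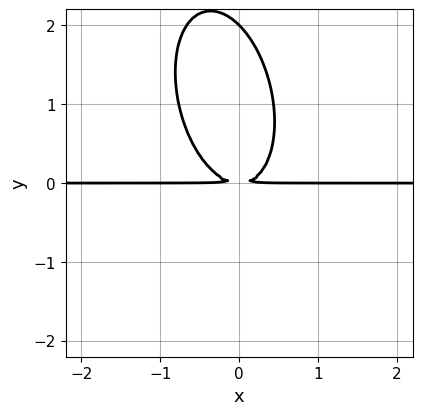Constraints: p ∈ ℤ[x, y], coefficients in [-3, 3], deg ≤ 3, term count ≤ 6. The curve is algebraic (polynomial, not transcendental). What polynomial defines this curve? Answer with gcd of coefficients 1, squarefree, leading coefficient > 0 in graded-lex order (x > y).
3*x^2*y + x*y^2 + y^3 - 2*y^2

1. deg p = 3. A generic line meets the curve in up to 3 points.
2. Against the integer gridlines: one y-axis crossing is at y = 2; every point of the x-axis in the box is on the curve.
3. The integer polynomial consistent with all of this is the stated p.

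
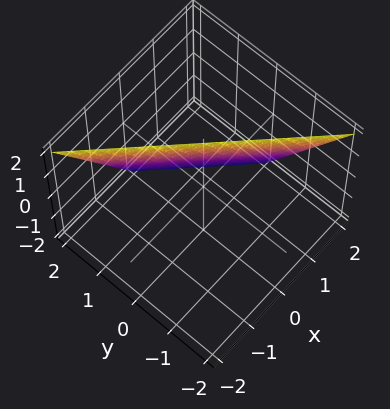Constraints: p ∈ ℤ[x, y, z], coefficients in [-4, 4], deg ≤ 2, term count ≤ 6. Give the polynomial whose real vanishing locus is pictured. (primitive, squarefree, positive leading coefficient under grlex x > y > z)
deg p = 1. Every cross-section is a straight line — this is a plane.
Against the integer gridlines: it crosses the x-axis at the gridline x = 1; it meets the z-axis at z = 2 (among the integer gridlines).
These observations pin down the coefficients. Check: (0, 1, 0) on the y-axis lies on the surface, and p(0, 1, 0) = 0. ✓

2*x + 2*y + z - 2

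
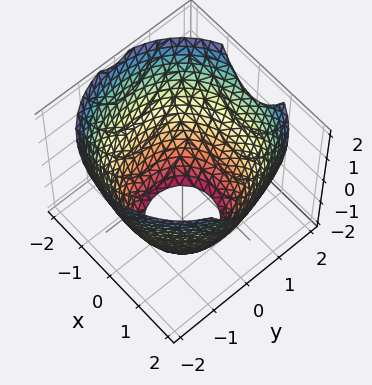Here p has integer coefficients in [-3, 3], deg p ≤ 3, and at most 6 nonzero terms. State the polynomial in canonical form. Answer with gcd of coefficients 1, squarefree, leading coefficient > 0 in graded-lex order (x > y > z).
x^2 + y^2 - z - 3

Degree: a generic line meets the surface in up to 2 points, so deg p = 2.
Symmetries: rotational symmetry about the z-axis ⇒ p depends on x, y only through x² + y².
Reading off the gridlines: no z-intercept at any integer in the box; a circular section at z = -2 has radius exactly 1.
Solving for integer coefficients yields p as stated.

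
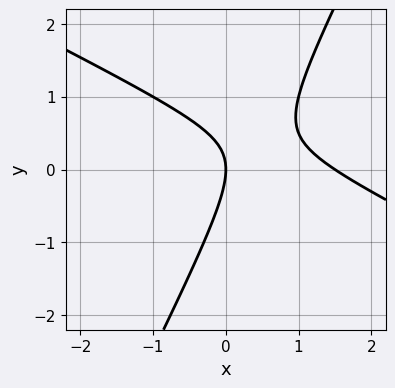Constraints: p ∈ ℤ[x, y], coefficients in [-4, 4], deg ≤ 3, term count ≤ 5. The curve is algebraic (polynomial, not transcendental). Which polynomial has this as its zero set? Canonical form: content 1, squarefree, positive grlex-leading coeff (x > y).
2*x^2 + 3*x*y - 2*y^2 - 3*x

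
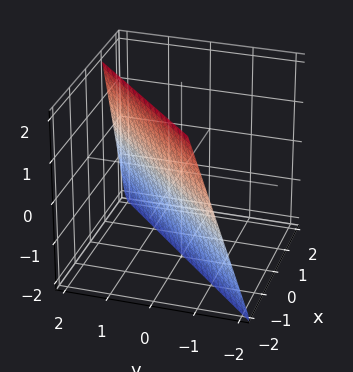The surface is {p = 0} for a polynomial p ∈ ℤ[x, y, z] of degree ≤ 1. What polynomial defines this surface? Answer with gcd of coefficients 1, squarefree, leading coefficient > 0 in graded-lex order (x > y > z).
1. The degree is 1 — every cross-section is a straight line — this is a plane.
2. Checking where it meets the axes: it crosses the z-axis at the gridline z = -2.
3. Solving for integer coefficients yields p as stated.

3*x - 3*y + z + 2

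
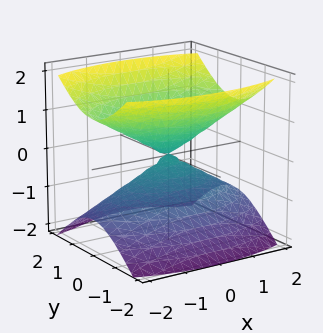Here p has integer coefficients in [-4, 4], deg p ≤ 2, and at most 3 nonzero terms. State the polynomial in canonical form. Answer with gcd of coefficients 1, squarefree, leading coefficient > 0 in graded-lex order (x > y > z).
x^2 + 3*y^2 - 3*z^2

(a) The picture has 2 separate pieces. Treating them together as one polynomial.
(b) The degree is 2 — two nappes meeting at a single point; a quadric.
(c) Symmetries: the x ↦ −x reflection is a symmetry, so x appears only in even powers; the y ↦ −y reflection is a symmetry, so y appears only in even powers; it's symmetric under z → −z, forcing even powers of z.
(d) From the axis intercepts and sections: it crosses the x-axis at the gridline x = 0; it crosses the y-axis at the gridline y = 0; one z-axis crossing is at z = 0.
(e) Putting this together gives p.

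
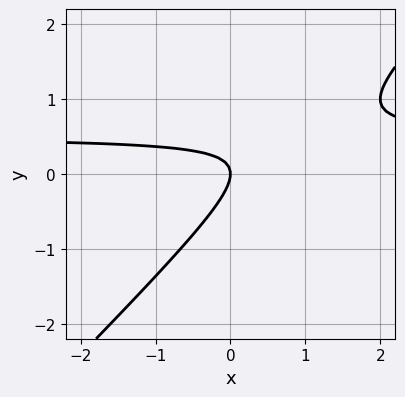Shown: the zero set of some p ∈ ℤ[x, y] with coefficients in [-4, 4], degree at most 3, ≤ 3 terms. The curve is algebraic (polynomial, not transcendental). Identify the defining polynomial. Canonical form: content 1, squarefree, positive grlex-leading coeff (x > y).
2*x*y - 2*y^2 - x

First, degree: the shape is more complex than any degree-1 curve, so deg p = 2.
Next, from the visible intercepts: it meets the x-axis at x = 0 (among the integer gridlines); one y-axis crossing is at y = 0.
Finally, fitting integer coefficients to these (and the overall shape) gives p.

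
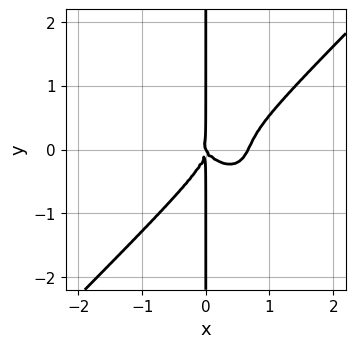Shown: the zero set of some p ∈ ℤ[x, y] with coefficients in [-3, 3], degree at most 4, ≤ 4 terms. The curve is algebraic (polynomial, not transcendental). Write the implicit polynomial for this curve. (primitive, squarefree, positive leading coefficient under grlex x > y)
First, the degree is 4 — a generic line meets the curve in up to 4 points.
Next, from the axis intercepts and sections: every point of the y-axis in the box is on the curve; it crosses the x-axis at the gridline x = 0.
Finally, these observations pin down the coefficients.

3*x^4 - 3*x*y^3 - 2*x^3 - x^2*y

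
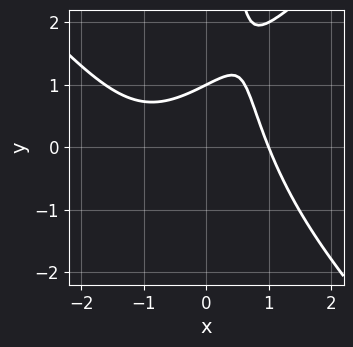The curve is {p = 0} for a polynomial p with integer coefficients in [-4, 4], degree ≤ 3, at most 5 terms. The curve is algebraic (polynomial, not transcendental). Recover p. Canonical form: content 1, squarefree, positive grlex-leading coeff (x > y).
x^3 - x*y^2 + x^2 + 2*y - 2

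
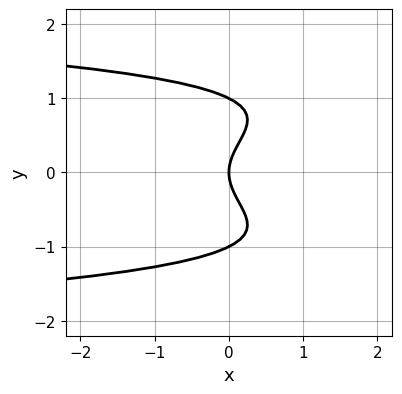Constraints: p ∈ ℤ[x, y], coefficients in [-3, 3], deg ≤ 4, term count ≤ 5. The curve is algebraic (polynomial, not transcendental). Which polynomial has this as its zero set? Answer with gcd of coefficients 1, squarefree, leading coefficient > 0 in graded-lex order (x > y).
1. deg p = 4. A generic line meets the curve in up to 4 points.
2. Symmetries: the y ↦ −y reflection is a symmetry, so y appears only in even powers.
3. Against the integer gridlines: it crosses the x-axis at the gridline x = 0; among the integer gridlines, it crosses the y-axis at y ∈ {-1, 0, 1}.
4. Matching integer coefficients to the picture gives p.

y^4 - y^2 + x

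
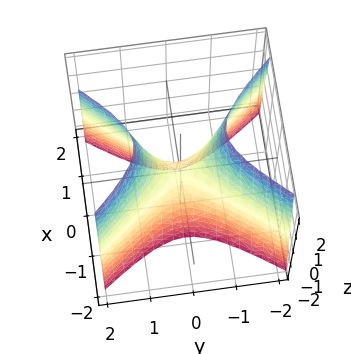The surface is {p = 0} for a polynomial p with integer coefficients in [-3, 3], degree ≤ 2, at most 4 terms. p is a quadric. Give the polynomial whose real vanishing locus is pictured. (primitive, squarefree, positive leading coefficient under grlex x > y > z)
3*x^2 - 2*y^2 + z

Degree: a saddle surface; a quadric, so deg p = 2.
Symmetries: the y ↦ −y reflection is a symmetry, so y appears only in even powers; the x ↦ −x reflection is a symmetry, so x appears only in even powers.
Reading off the gridlines: it crosses the y-axis at the gridline y = 0; one x-axis crossing is at x = 0.
Putting this together gives p.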